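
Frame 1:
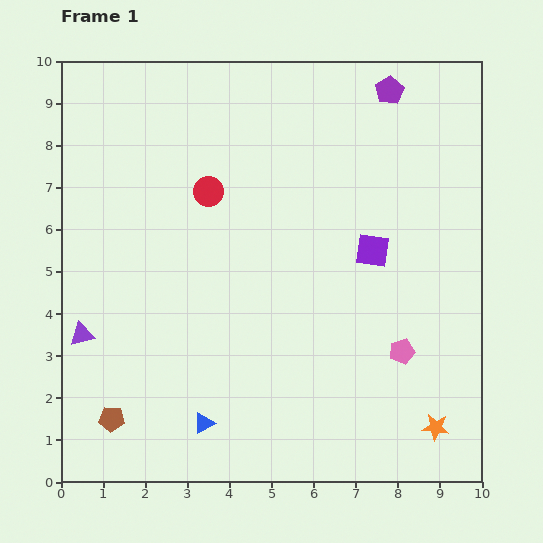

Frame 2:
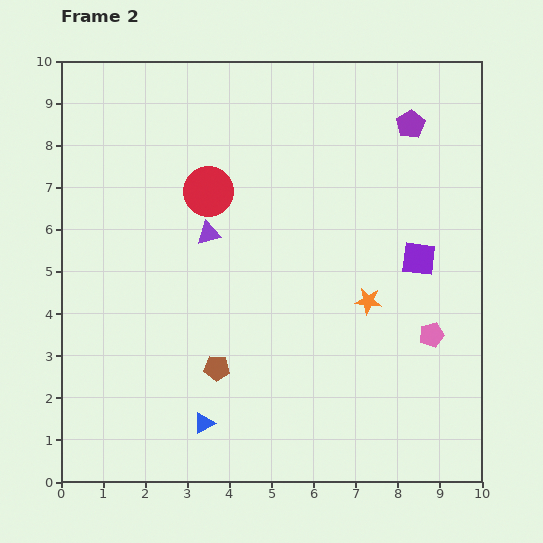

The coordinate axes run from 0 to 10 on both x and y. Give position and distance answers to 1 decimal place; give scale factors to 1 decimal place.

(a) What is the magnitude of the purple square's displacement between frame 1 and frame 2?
1.1

The purple square moved from (7.4, 5.5) to (8.5, 5.3), a distance of √(1.1² + 0.2²) ≈ 1.1.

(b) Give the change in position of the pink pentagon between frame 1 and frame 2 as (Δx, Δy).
(0.7, 0.4)

The pink pentagon was at (8.1, 3.1) in frame 1 and (8.8, 3.5) in frame 2.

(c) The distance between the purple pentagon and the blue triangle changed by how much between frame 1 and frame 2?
-0.4

Distance in frame 1: 9.0. Distance in frame 2: 8.6.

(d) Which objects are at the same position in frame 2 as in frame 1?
the red circle, the blue triangle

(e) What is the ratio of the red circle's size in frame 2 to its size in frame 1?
1.7×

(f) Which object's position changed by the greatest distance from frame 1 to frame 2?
the purple triangle

(moved 3.8; next 3.4)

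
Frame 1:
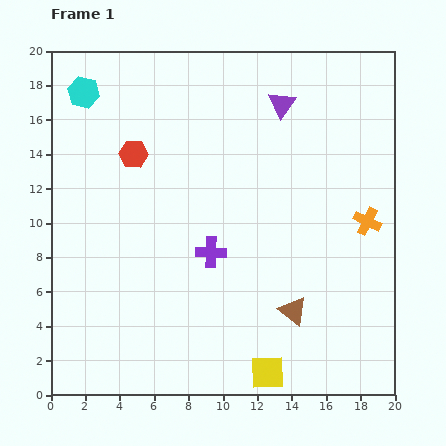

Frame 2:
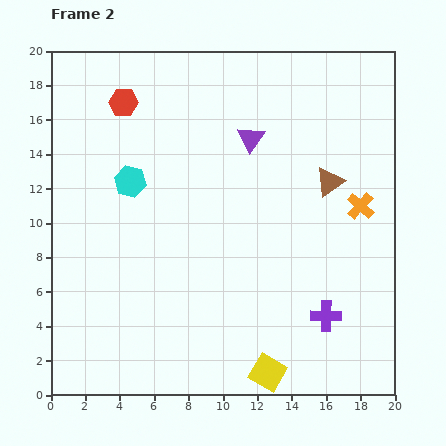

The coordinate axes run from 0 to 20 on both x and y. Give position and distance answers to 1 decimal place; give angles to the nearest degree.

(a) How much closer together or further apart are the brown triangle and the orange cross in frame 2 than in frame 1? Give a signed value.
-4.4

Distance in frame 1: 6.7. Distance in frame 2: 2.3.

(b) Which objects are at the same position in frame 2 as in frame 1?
the yellow square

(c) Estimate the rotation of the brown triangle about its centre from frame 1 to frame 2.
47° clockwise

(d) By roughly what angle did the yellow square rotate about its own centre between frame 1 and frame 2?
31° clockwise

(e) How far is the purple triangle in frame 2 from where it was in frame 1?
2.7

The purple triangle moved from (13.4, 16.9) to (11.6, 14.9), a distance of √(1.8² + 2.0²) ≈ 2.7.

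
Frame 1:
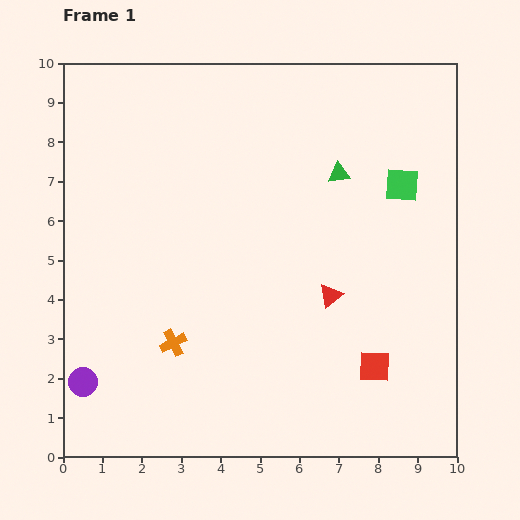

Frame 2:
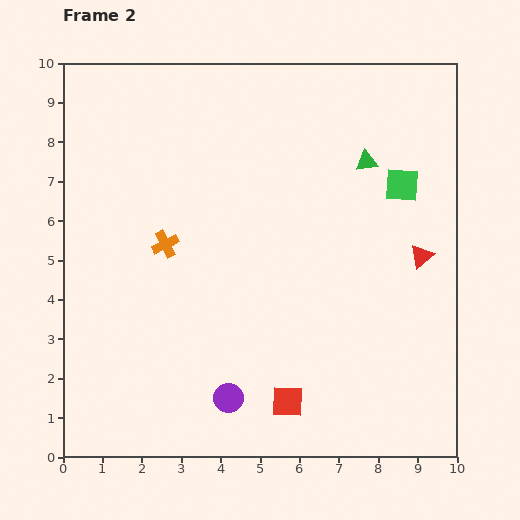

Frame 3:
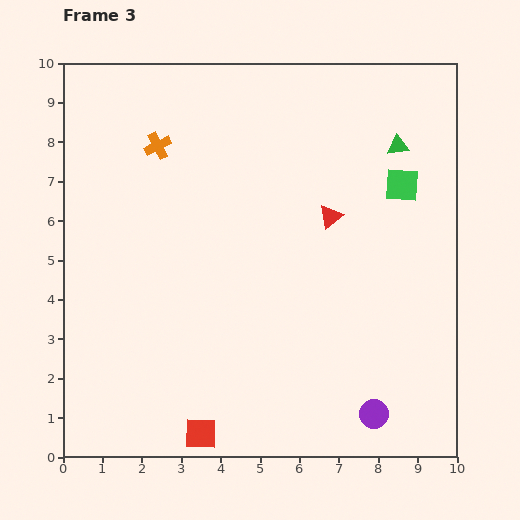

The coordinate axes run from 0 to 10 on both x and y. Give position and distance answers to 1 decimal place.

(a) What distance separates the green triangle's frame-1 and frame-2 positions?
0.8

The green triangle moved from (7.0, 7.2) to (7.7, 7.5), a distance of √(0.7² + 0.3²) ≈ 0.8.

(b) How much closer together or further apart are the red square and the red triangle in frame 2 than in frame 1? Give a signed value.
+2.9

Distance in frame 1: 2.1. Distance in frame 2: 5.0.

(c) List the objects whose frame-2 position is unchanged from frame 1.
the green square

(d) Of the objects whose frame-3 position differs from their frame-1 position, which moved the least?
the green triangle

(moved 1.7)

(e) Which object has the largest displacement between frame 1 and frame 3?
the purple circle

(moved 7.4; next 5.0)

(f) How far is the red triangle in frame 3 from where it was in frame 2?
2.5

The red triangle moved from (9.1, 5.1) to (6.8, 6.1), a distance of √(2.3² + 1.0²) ≈ 2.5.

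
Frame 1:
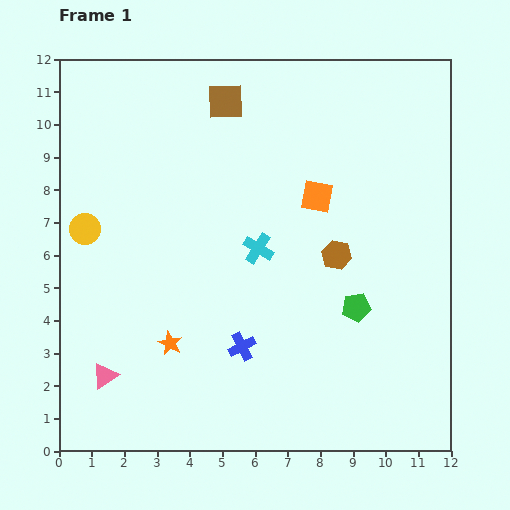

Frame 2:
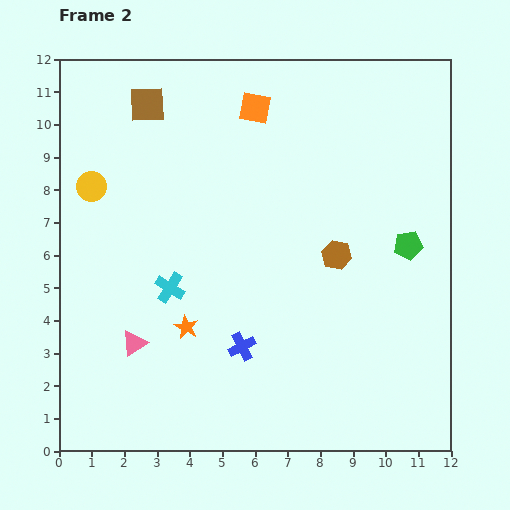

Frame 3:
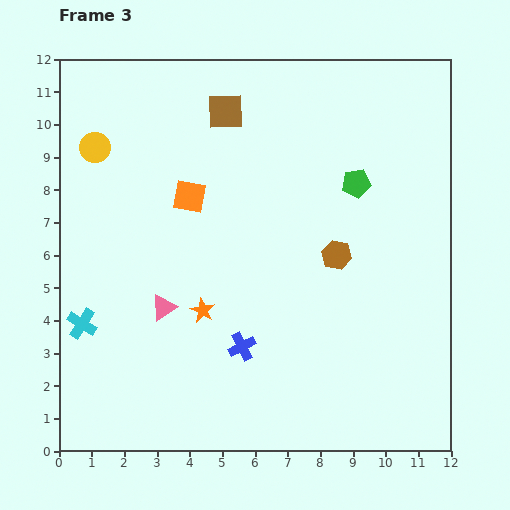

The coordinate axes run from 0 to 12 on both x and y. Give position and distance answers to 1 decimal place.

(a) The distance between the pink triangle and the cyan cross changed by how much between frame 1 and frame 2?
-4.1

Distance in frame 1: 6.1. Distance in frame 2: 2.0.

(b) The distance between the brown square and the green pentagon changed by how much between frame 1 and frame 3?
-2.9

Distance in frame 1: 7.5. Distance in frame 3: 4.6.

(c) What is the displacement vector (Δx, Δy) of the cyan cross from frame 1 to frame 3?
(-5.4, -2.3)

The cyan cross was at (6.1, 6.2) in frame 1 and (0.7, 3.9) in frame 3.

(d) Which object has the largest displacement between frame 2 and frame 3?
the orange square

(moved 3.4; next 2.9)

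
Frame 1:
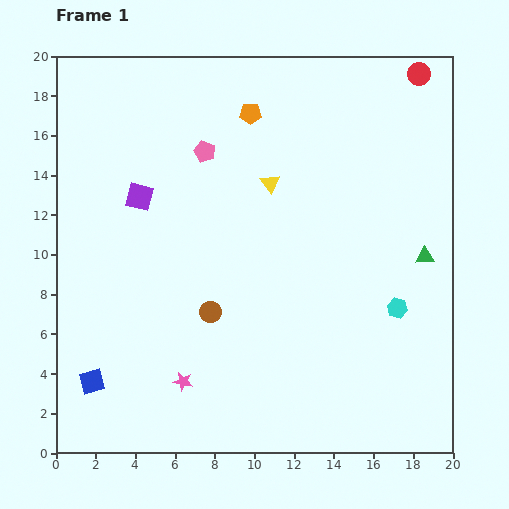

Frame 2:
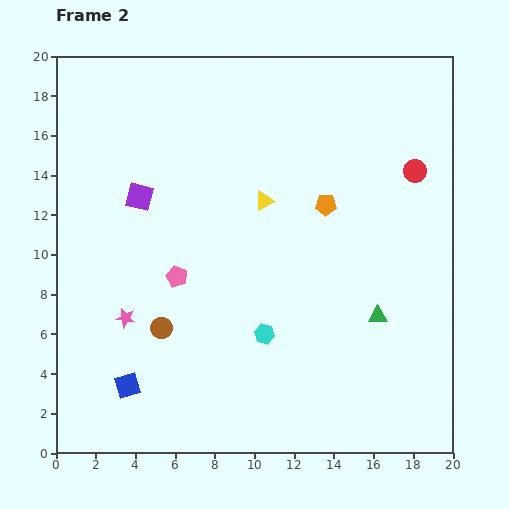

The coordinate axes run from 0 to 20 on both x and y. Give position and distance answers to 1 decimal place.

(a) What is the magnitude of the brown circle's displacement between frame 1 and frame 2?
2.6

The brown circle moved from (7.8, 7.1) to (5.3, 6.3), a distance of √(2.5² + 0.8²) ≈ 2.6.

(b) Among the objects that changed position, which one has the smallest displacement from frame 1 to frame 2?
the yellow triangle

(moved 0.9)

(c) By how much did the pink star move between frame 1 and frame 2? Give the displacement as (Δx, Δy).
(-2.9, 3.2)

The pink star was at (6.4, 3.6) in frame 1 and (3.5, 6.8) in frame 2.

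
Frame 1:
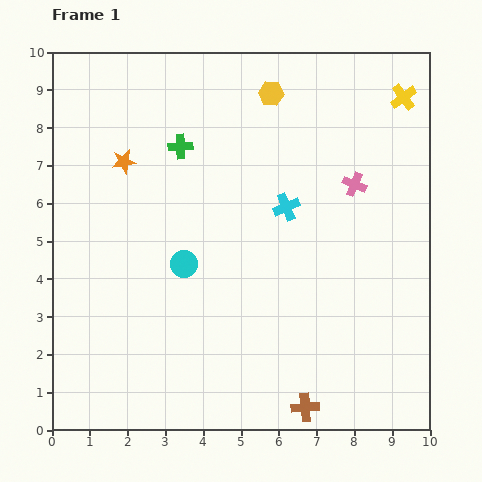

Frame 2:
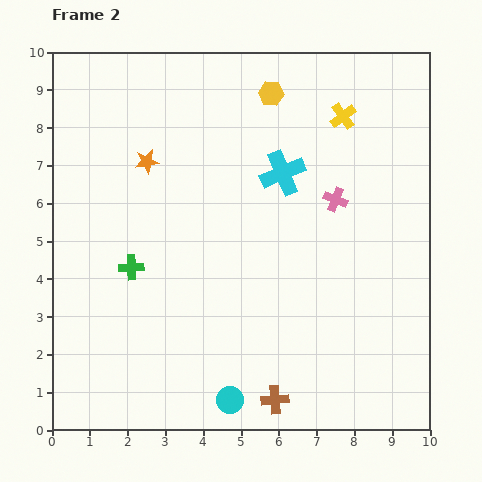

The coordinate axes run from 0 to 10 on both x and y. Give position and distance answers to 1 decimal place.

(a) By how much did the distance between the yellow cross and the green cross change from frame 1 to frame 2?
+0.9

Distance in frame 1: 6.0. Distance in frame 2: 6.9.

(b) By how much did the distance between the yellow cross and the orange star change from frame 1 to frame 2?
-2.3

Distance in frame 1: 7.6. Distance in frame 2: 5.3.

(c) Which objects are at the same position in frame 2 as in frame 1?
the yellow hexagon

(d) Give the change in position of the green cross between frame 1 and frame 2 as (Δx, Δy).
(-1.3, -3.2)

The green cross was at (3.4, 7.5) in frame 1 and (2.1, 4.3) in frame 2.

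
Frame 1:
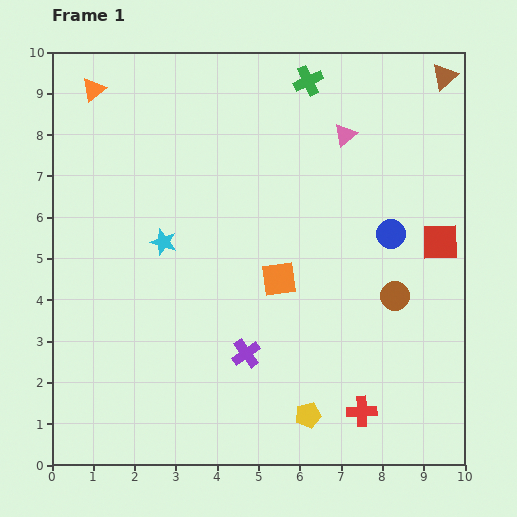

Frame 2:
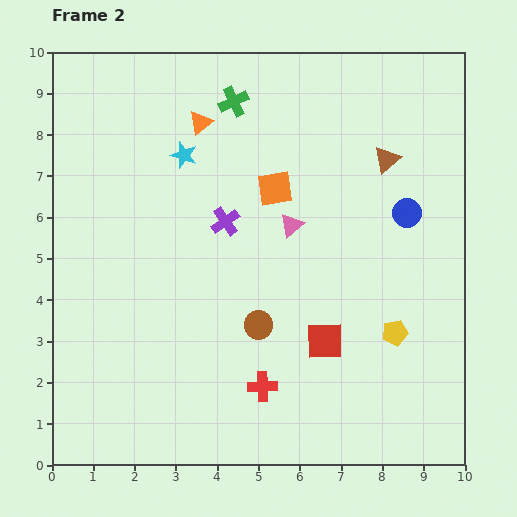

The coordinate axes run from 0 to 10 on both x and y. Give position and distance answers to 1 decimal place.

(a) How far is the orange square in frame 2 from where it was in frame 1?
2.2

The orange square moved from (5.5, 4.5) to (5.4, 6.7), a distance of √(0.1² + 2.2²) ≈ 2.2.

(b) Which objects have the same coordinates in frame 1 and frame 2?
none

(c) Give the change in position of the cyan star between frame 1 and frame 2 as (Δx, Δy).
(0.5, 2.1)

The cyan star was at (2.7, 5.4) in frame 1 and (3.2, 7.5) in frame 2.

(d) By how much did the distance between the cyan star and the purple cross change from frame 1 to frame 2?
-1.5

Distance in frame 1: 3.4. Distance in frame 2: 1.9.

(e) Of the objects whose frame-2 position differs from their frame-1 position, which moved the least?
the blue circle

(moved 0.6)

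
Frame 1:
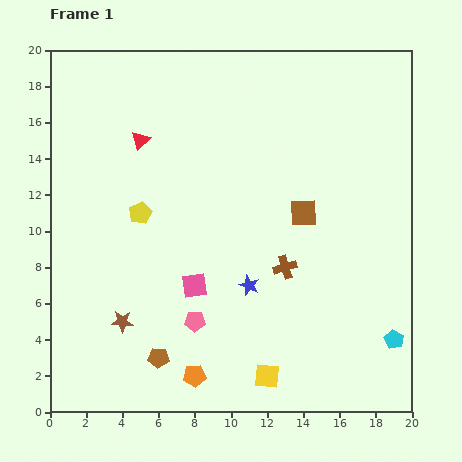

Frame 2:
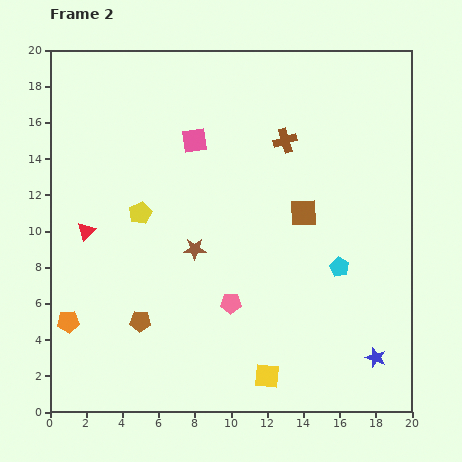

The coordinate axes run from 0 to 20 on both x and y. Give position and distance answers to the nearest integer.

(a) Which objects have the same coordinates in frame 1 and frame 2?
the brown square, the yellow square, the yellow pentagon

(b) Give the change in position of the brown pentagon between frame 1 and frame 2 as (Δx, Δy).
(-1, 2)

The brown pentagon was at (6, 3) in frame 1 and (5, 5) in frame 2.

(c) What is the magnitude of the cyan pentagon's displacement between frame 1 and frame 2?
5

The cyan pentagon moved from (19, 4) to (16, 8), a distance of √(3² + 4²) ≈ 5.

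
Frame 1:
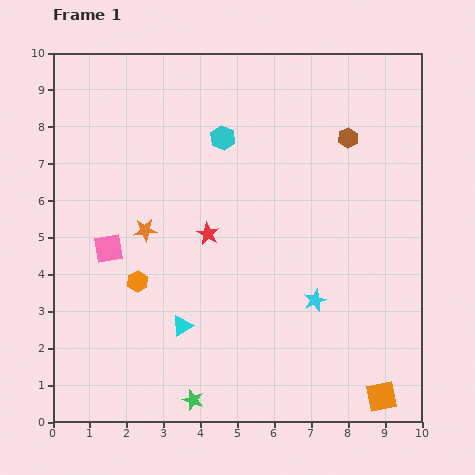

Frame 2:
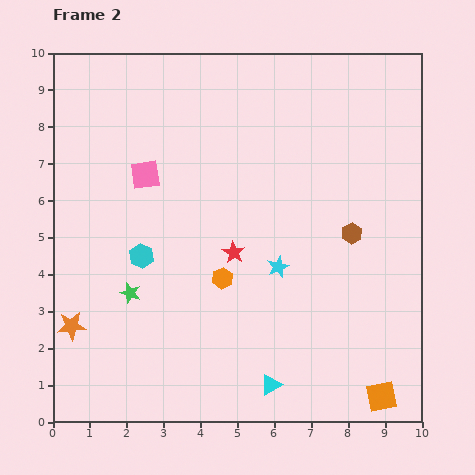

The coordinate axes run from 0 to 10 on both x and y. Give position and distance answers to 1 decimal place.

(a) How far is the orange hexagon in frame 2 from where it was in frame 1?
2.3

The orange hexagon moved from (2.3, 3.8) to (4.6, 3.9), a distance of √(2.3² + 0.1²) ≈ 2.3.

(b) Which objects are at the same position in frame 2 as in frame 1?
the orange square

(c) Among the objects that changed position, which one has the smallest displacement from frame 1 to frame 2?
the red star

(moved 0.9)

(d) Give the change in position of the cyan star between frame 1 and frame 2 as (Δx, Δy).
(-1.0, 0.9)

The cyan star was at (7.1, 3.3) in frame 1 and (6.1, 4.2) in frame 2.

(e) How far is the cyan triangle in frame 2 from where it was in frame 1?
2.9

The cyan triangle moved from (3.5, 2.6) to (5.9, 1.0), a distance of √(2.4² + 1.6²) ≈ 2.9.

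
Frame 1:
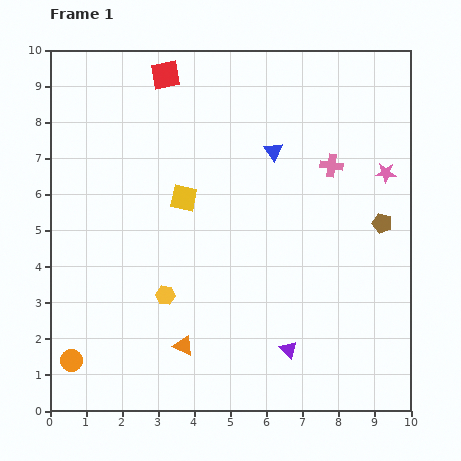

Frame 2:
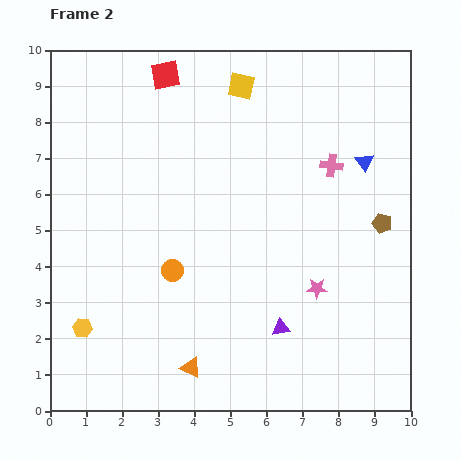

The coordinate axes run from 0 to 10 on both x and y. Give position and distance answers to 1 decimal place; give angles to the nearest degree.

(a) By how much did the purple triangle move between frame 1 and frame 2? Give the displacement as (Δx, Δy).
(-0.2, 0.6)

The purple triangle was at (6.6, 1.7) in frame 1 and (6.4, 2.3) in frame 2.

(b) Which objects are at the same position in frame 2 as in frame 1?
the red square, the brown pentagon, the pink cross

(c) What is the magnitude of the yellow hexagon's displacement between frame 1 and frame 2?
2.5

The yellow hexagon moved from (3.2, 3.2) to (0.9, 2.3), a distance of √(2.3² + 0.9²) ≈ 2.5.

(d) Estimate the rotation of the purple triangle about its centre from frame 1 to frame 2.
53° counter-clockwise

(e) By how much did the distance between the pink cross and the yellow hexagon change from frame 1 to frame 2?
+2.4

Distance in frame 1: 5.8. Distance in frame 2: 8.2.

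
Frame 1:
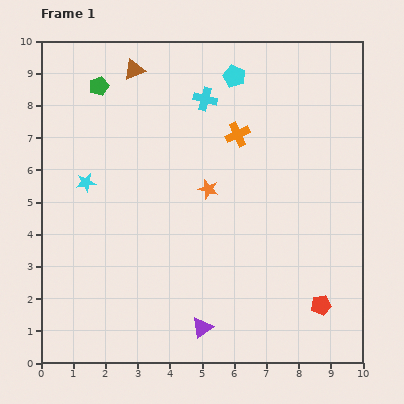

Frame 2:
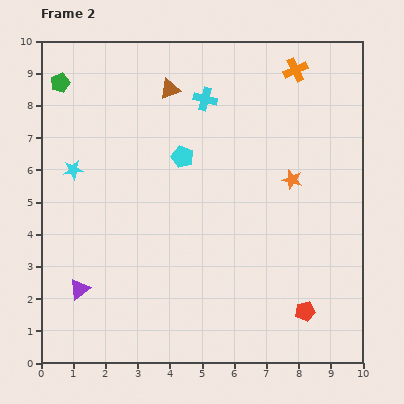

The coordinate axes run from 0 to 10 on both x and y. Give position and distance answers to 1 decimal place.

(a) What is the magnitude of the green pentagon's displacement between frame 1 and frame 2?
1.2

The green pentagon moved from (1.8, 8.6) to (0.6, 8.7), a distance of √(1.2² + 0.1²) ≈ 1.2.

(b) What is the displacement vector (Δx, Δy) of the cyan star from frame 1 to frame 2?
(-0.4, 0.4)

The cyan star was at (1.4, 5.6) in frame 1 and (1.0, 6.0) in frame 2.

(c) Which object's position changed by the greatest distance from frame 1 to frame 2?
the purple triangle

(moved 4.0; next 3.0)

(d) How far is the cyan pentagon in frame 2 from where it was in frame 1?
3.0

The cyan pentagon moved from (6.0, 8.9) to (4.4, 6.4), a distance of √(1.6² + 2.5²) ≈ 3.0.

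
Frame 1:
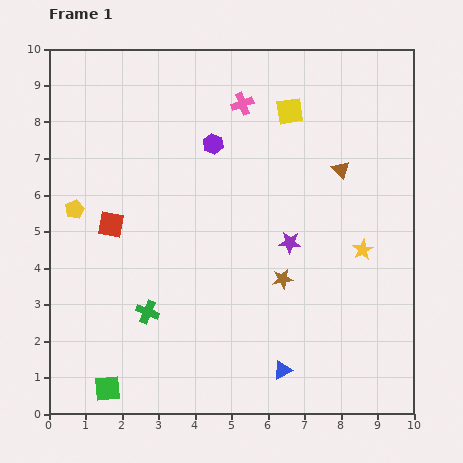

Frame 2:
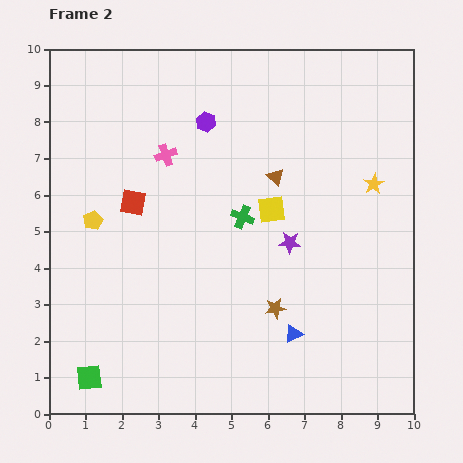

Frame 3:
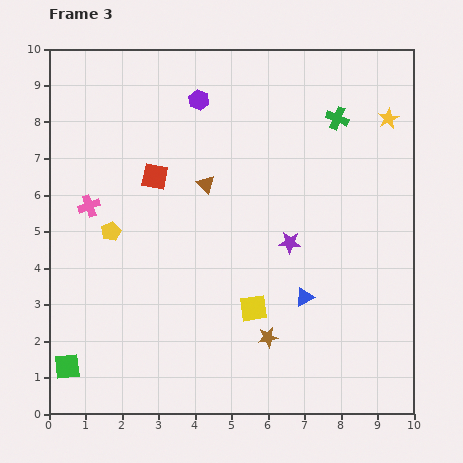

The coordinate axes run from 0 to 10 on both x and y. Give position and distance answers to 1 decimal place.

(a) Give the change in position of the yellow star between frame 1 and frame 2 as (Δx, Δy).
(0.3, 1.8)

The yellow star was at (8.6, 4.5) in frame 1 and (8.9, 6.3) in frame 2.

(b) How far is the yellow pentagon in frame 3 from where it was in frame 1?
1.2

The yellow pentagon moved from (0.7, 5.6) to (1.7, 5.0), a distance of √(1.0² + 0.6²) ≈ 1.2.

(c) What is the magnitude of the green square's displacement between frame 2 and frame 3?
0.7

The green square moved from (1.1, 1.0) to (0.5, 1.3), a distance of √(0.6² + 0.3²) ≈ 0.7.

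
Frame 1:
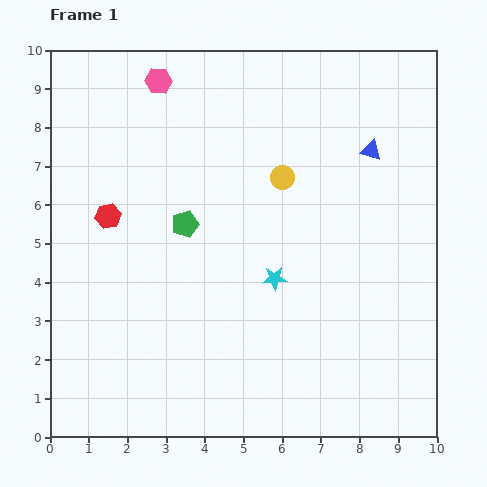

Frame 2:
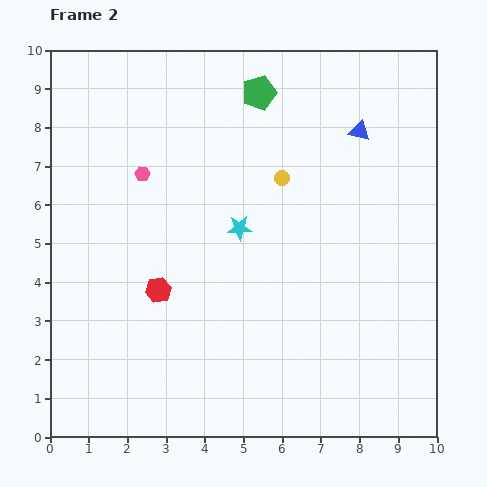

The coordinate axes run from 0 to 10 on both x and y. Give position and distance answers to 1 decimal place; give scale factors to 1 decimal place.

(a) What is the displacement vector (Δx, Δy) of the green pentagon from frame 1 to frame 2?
(1.9, 3.4)

The green pentagon was at (3.5, 5.5) in frame 1 and (5.4, 8.9) in frame 2.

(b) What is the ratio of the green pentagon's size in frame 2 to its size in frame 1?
1.3×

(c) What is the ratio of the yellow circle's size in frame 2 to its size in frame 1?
0.6×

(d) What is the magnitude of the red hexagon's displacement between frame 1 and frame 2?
2.3

The red hexagon moved from (1.5, 5.7) to (2.8, 3.8), a distance of √(1.3² + 1.9²) ≈ 2.3.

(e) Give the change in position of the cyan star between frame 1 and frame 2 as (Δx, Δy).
(-0.9, 1.3)

The cyan star was at (5.8, 4.1) in frame 1 and (4.9, 5.4) in frame 2.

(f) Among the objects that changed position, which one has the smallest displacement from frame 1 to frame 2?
the blue triangle

(moved 0.6)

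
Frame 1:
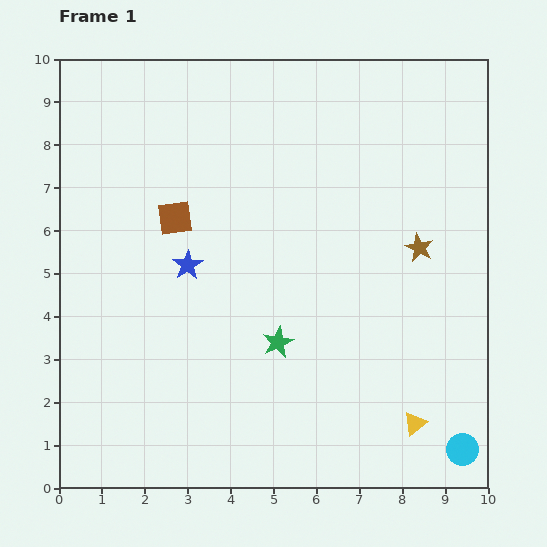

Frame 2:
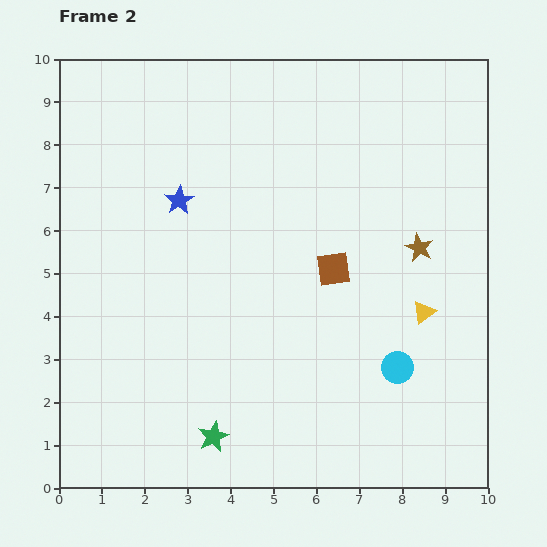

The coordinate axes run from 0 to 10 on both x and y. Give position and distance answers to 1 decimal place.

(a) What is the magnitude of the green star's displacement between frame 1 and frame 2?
2.7

The green star moved from (5.1, 3.4) to (3.6, 1.2), a distance of √(1.5² + 2.2²) ≈ 2.7.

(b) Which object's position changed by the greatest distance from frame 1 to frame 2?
the brown square

(moved 3.9; next 2.7)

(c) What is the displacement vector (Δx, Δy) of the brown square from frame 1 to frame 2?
(3.7, -1.2)

The brown square was at (2.7, 6.3) in frame 1 and (6.4, 5.1) in frame 2.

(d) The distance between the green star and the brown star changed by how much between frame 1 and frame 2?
+2.5

Distance in frame 1: 4.0. Distance in frame 2: 6.5.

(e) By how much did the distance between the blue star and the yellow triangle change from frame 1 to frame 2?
-0.2

Distance in frame 1: 6.5. Distance in frame 2: 6.3.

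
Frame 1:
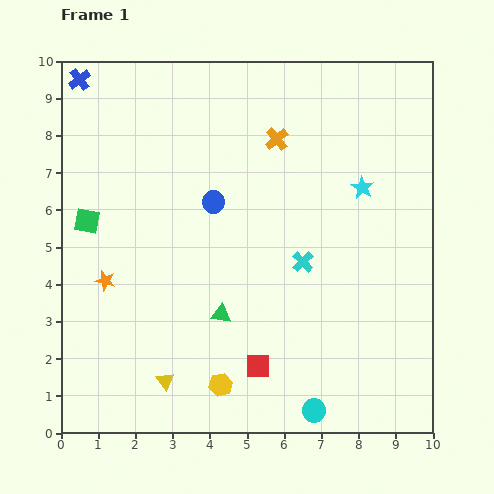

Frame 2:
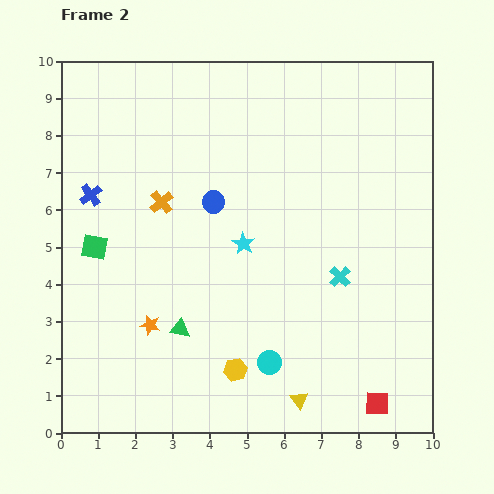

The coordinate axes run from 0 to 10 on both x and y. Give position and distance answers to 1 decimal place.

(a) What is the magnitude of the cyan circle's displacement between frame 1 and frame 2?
1.8

The cyan circle moved from (6.8, 0.6) to (5.6, 1.9), a distance of √(1.2² + 1.3²) ≈ 1.8.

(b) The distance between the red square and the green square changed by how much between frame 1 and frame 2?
+2.7

Distance in frame 1: 6.0. Distance in frame 2: 8.7.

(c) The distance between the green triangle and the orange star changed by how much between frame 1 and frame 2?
-2.4

Distance in frame 1: 3.2. Distance in frame 2: 0.8.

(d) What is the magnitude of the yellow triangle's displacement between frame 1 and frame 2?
3.6

The yellow triangle moved from (2.8, 1.4) to (6.4, 0.9), a distance of √(3.6² + 0.5²) ≈ 3.6.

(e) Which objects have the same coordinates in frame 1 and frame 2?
the blue circle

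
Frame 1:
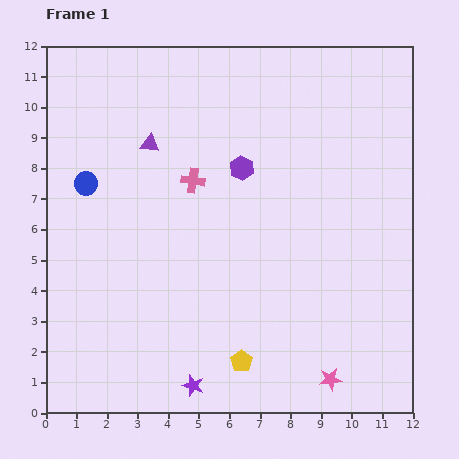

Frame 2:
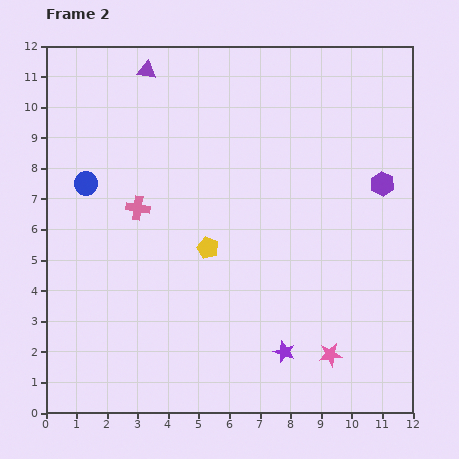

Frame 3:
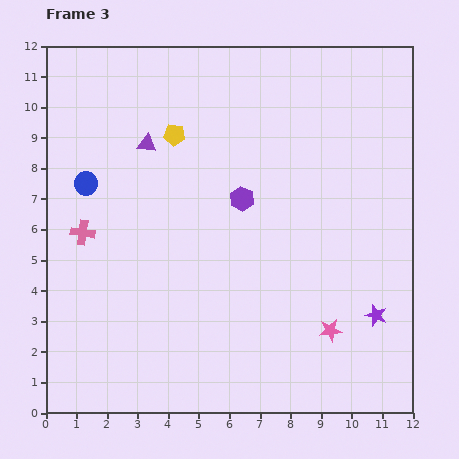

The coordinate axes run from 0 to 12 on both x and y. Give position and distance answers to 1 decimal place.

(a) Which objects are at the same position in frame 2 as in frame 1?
the blue circle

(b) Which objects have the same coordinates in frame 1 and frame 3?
the blue circle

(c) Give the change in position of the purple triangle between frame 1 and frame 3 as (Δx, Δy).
(-0.1, 0.0)

The purple triangle was at (3.4, 8.8) in frame 1 and (3.3, 8.8) in frame 3.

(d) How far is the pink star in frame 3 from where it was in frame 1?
1.6

The pink star moved from (9.3, 1.1) to (9.3, 2.7), a distance of √(0.0² + 1.6²) ≈ 1.6.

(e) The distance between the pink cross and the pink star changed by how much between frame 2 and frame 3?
+0.8

Distance in frame 2: 7.9. Distance in frame 3: 8.7.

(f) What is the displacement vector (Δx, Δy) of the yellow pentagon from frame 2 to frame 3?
(-1.1, 3.7)

The yellow pentagon was at (5.3, 5.4) in frame 2 and (4.2, 9.1) in frame 3.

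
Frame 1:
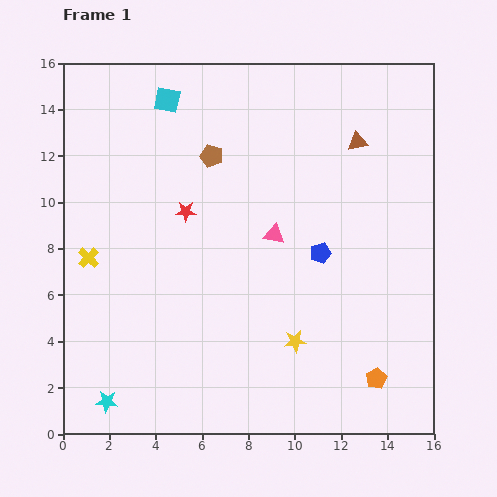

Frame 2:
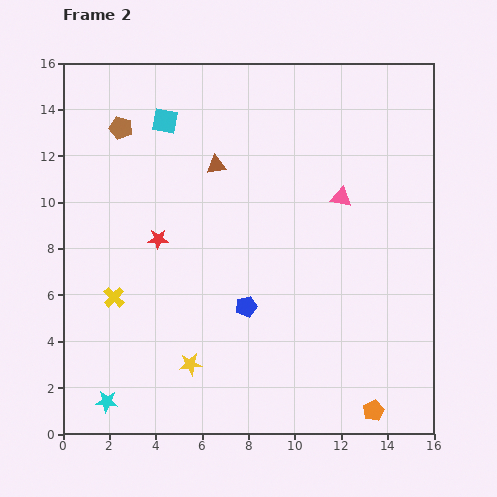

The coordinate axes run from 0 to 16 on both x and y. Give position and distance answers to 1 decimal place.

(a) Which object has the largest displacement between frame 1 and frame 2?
the brown triangle

(moved 6.2; next 4.6)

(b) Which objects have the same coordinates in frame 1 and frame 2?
the cyan star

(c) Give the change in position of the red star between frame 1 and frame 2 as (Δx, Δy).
(-1.2, -1.2)

The red star was at (5.3, 9.6) in frame 1 and (4.1, 8.4) in frame 2.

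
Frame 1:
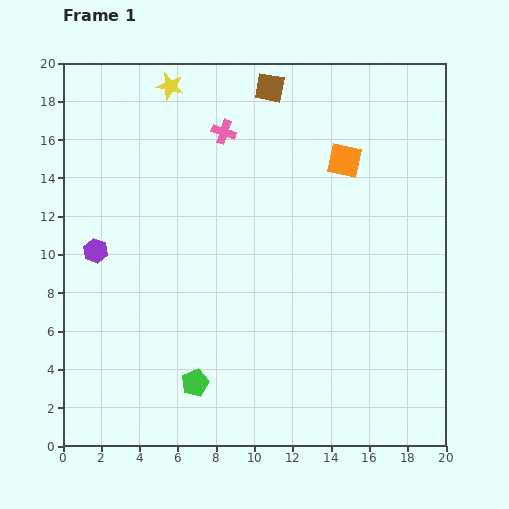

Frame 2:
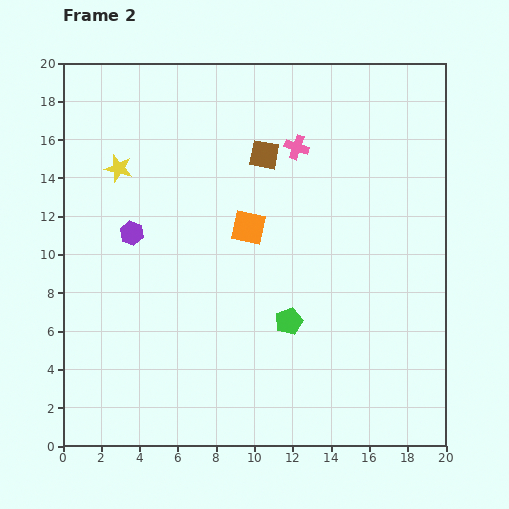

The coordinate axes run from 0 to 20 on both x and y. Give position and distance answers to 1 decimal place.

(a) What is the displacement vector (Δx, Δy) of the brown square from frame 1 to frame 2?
(-0.3, -3.5)

The brown square was at (10.8, 18.7) in frame 1 and (10.5, 15.2) in frame 2.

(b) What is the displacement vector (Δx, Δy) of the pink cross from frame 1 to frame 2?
(3.8, -0.8)

The pink cross was at (8.4, 16.4) in frame 1 and (12.2, 15.6) in frame 2.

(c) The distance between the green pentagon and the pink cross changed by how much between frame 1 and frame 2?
-4.1

Distance in frame 1: 13.2. Distance in frame 2: 9.1.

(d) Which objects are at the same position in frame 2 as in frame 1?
none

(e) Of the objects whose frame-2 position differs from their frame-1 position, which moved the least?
the purple hexagon

(moved 2.1)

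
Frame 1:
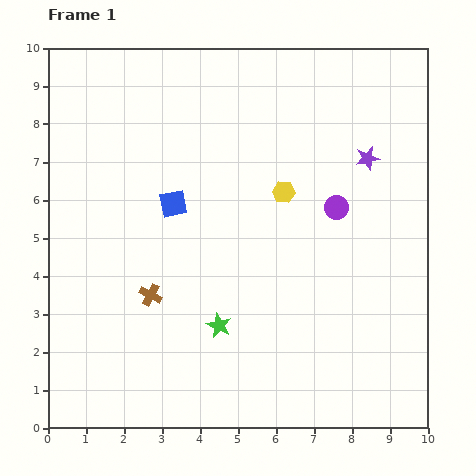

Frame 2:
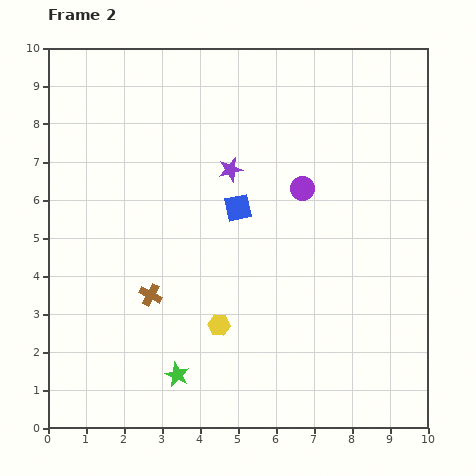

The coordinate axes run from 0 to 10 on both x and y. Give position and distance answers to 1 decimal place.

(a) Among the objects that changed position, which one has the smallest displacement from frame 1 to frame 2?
the purple circle

(moved 1.0)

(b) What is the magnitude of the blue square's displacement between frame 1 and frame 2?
1.7

The blue square moved from (3.3, 5.9) to (5.0, 5.8), a distance of √(1.7² + 0.1²) ≈ 1.7.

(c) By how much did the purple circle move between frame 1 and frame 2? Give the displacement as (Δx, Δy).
(-0.9, 0.5)

The purple circle was at (7.6, 5.8) in frame 1 and (6.7, 6.3) in frame 2.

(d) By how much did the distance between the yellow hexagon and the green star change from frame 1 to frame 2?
-2.2

Distance in frame 1: 3.9. Distance in frame 2: 1.7.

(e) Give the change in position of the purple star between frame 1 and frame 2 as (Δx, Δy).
(-3.6, -0.3)

The purple star was at (8.4, 7.1) in frame 1 and (4.8, 6.8) in frame 2.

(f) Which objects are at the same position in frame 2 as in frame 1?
the brown cross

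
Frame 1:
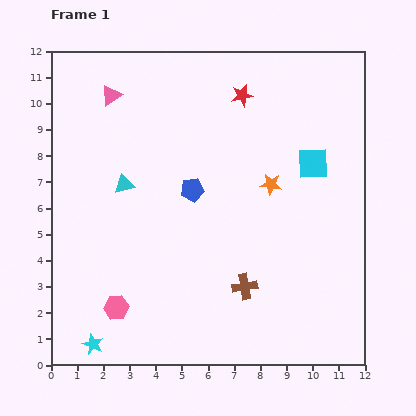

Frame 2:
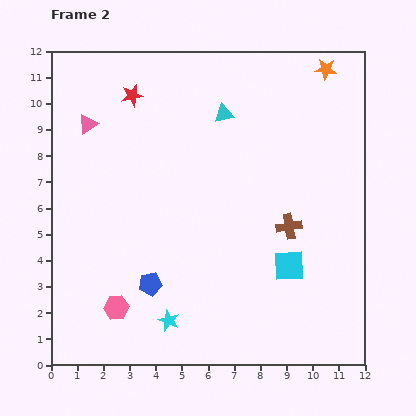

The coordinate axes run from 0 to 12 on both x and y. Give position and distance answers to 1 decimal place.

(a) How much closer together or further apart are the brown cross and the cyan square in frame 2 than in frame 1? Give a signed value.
-3.9

Distance in frame 1: 5.4. Distance in frame 2: 1.5.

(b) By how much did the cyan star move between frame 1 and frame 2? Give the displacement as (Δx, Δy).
(2.9, 0.9)

The cyan star was at (1.6, 0.8) in frame 1 and (4.5, 1.7) in frame 2.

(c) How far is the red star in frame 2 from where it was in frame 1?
4.2

The red star moved from (7.3, 10.3) to (3.1, 10.3), a distance of √(4.2² + 0.0²) ≈ 4.2.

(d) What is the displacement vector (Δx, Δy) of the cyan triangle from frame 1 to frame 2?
(3.8, 2.7)

The cyan triangle was at (2.8, 6.9) in frame 1 and (6.6, 9.6) in frame 2.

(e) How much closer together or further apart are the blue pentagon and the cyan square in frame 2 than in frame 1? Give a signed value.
+0.6

Distance in frame 1: 4.7. Distance in frame 2: 5.3.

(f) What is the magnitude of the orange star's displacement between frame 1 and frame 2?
4.9

The orange star moved from (8.4, 6.9) to (10.5, 11.3), a distance of √(2.1² + 4.4²) ≈ 4.9.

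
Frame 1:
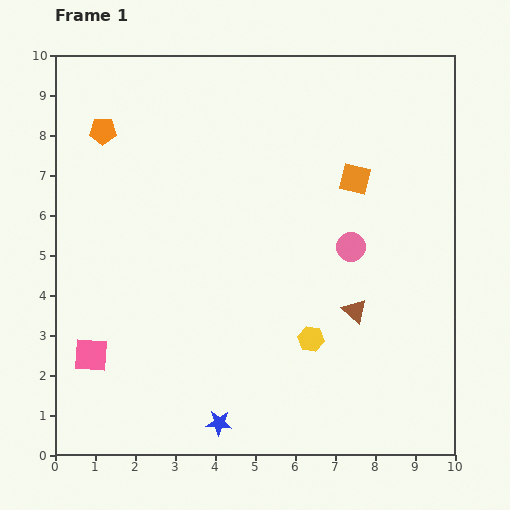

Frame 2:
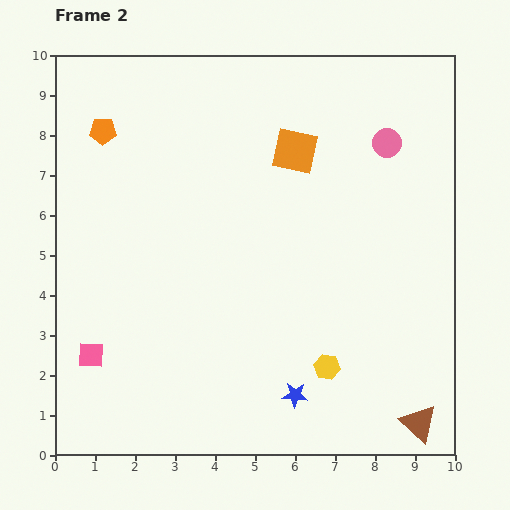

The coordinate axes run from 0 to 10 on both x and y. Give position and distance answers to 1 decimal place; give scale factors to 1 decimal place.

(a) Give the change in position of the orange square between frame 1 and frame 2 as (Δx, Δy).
(-1.5, 0.7)

The orange square was at (7.5, 6.9) in frame 1 and (6.0, 7.6) in frame 2.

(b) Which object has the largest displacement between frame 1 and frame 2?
the brown triangle

(moved 3.2; next 2.8)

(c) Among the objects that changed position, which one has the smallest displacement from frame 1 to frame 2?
the yellow hexagon

(moved 0.8)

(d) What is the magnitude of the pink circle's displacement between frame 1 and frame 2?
2.8

The pink circle moved from (7.4, 5.2) to (8.3, 7.8), a distance of √(0.9² + 2.6²) ≈ 2.8.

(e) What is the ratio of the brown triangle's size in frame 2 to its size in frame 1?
1.5×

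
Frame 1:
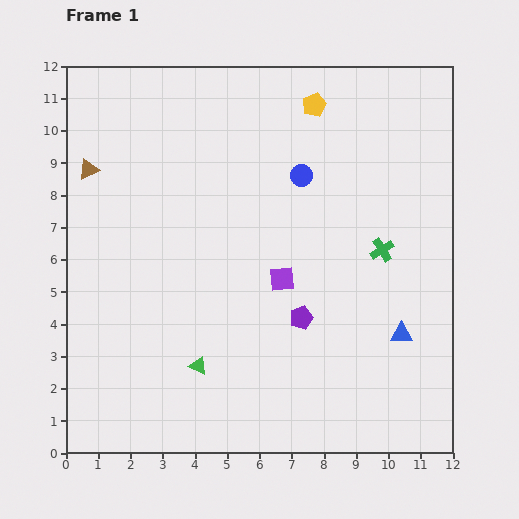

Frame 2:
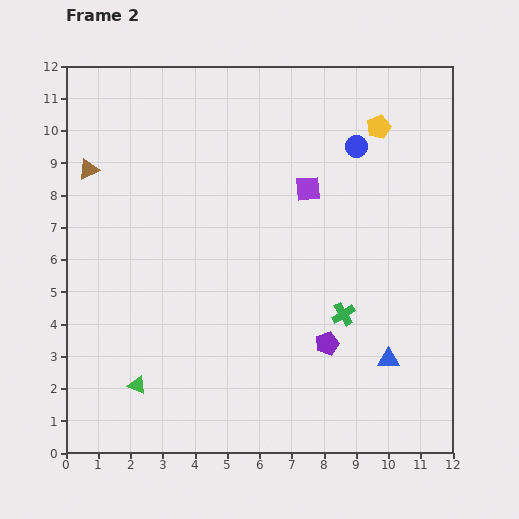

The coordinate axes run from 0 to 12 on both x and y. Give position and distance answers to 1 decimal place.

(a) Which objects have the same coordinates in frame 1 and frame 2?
the brown triangle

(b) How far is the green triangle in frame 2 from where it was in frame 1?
2.0

The green triangle moved from (4.1, 2.7) to (2.2, 2.1), a distance of √(1.9² + 0.6²) ≈ 2.0.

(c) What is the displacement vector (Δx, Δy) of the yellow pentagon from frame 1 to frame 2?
(2.0, -0.7)

The yellow pentagon was at (7.7, 10.8) in frame 1 and (9.7, 10.1) in frame 2.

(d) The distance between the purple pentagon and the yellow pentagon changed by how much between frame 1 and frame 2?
+0.3

Distance in frame 1: 6.6. Distance in frame 2: 6.9.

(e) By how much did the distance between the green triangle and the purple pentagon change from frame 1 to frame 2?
+2.5

Distance in frame 1: 3.5. Distance in frame 2: 6.0.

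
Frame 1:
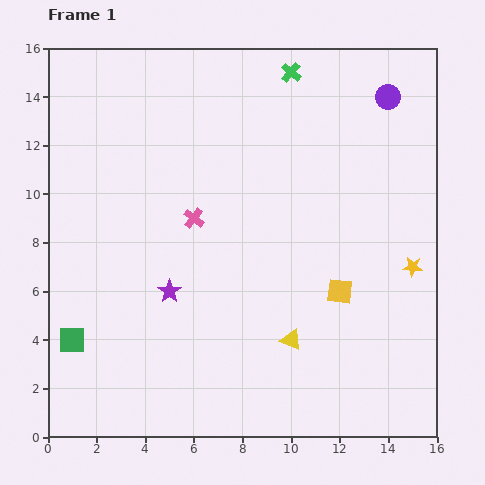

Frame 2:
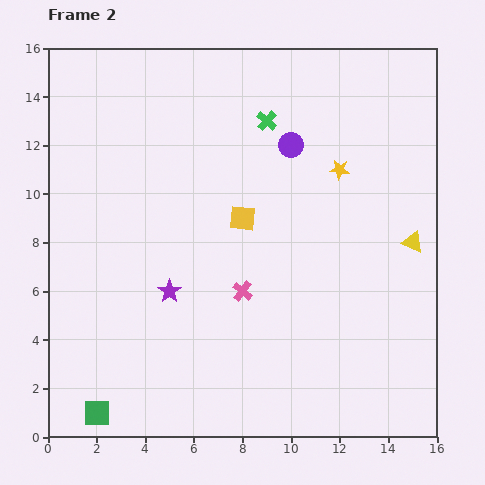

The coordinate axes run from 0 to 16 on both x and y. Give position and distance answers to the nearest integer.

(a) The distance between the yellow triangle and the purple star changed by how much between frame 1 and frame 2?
+5

Distance in frame 1: 5. Distance in frame 2: 10.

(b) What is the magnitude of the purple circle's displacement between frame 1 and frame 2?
4

The purple circle moved from (14, 14) to (10, 12), a distance of √(4² + 2²) ≈ 4.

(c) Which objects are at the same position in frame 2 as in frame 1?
the purple star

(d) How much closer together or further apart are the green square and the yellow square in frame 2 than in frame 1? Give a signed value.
-1

Distance in frame 1: 11. Distance in frame 2: 10.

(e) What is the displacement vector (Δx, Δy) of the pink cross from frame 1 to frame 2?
(2, -3)

The pink cross was at (6, 9) in frame 1 and (8, 6) in frame 2.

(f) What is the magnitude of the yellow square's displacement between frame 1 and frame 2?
5

The yellow square moved from (12, 6) to (8, 9), a distance of √(4² + 3²) ≈ 5.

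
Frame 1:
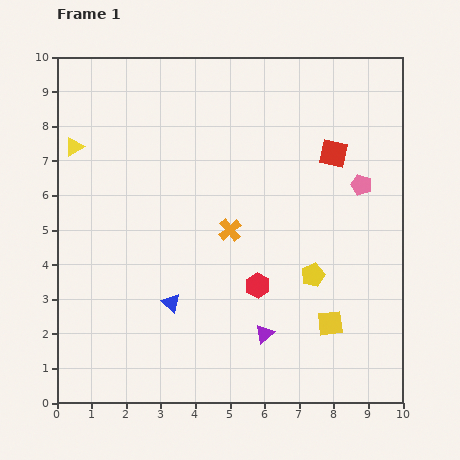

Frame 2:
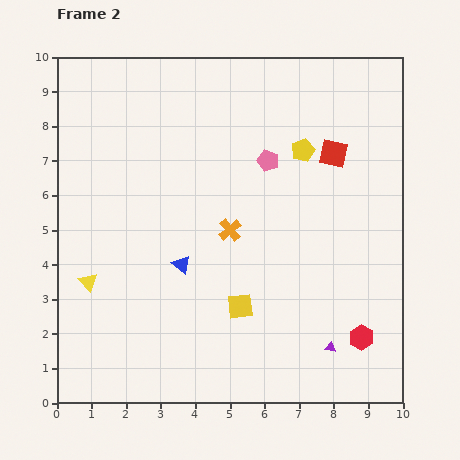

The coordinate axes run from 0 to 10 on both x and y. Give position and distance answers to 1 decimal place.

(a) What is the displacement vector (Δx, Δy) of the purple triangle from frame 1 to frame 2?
(1.9, -0.4)

The purple triangle was at (6.0, 2.0) in frame 1 and (7.9, 1.6) in frame 2.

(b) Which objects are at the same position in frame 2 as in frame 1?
the red square, the orange cross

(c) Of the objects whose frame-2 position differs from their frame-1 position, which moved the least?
the blue triangle

(moved 1.1)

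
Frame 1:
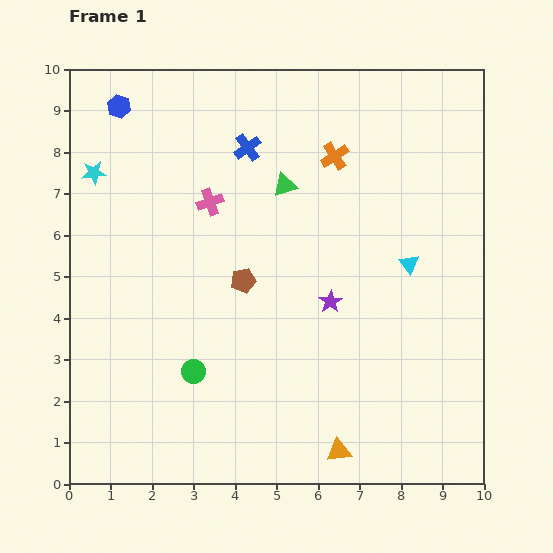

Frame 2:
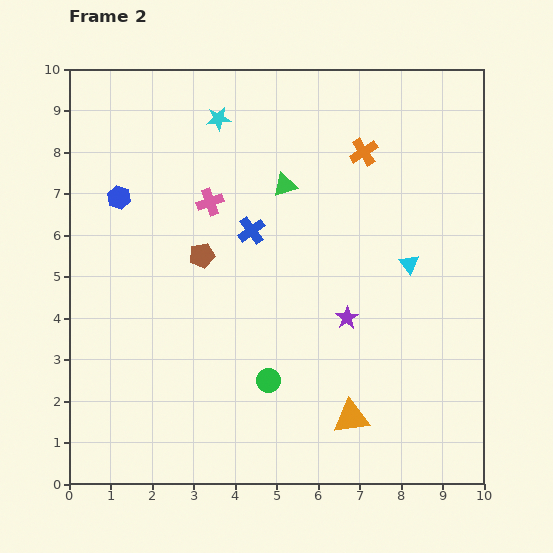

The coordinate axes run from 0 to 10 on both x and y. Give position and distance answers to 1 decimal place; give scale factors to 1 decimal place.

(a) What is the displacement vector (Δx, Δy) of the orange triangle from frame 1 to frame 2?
(0.3, 0.8)

The orange triangle was at (6.5, 0.8) in frame 1 and (6.8, 1.6) in frame 2.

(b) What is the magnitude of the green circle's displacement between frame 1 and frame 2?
1.8

The green circle moved from (3.0, 2.7) to (4.8, 2.5), a distance of √(1.8² + 0.2²) ≈ 1.8.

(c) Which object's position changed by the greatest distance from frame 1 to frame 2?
the cyan star

(moved 3.3; next 2.2)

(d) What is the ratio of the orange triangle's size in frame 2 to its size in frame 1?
1.5×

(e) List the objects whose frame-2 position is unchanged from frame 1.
the green triangle, the pink cross, the cyan triangle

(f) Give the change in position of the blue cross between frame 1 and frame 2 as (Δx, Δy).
(0.1, -2.0)

The blue cross was at (4.3, 8.1) in frame 1 and (4.4, 6.1) in frame 2.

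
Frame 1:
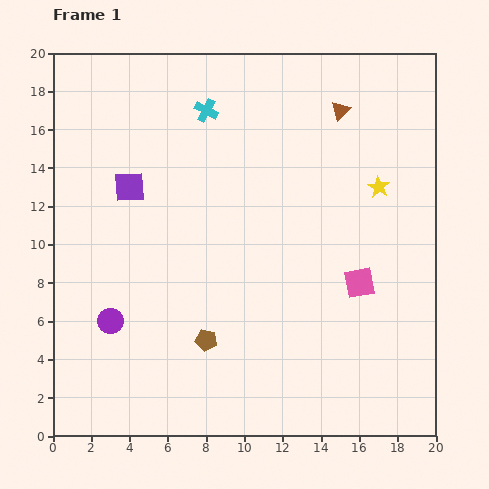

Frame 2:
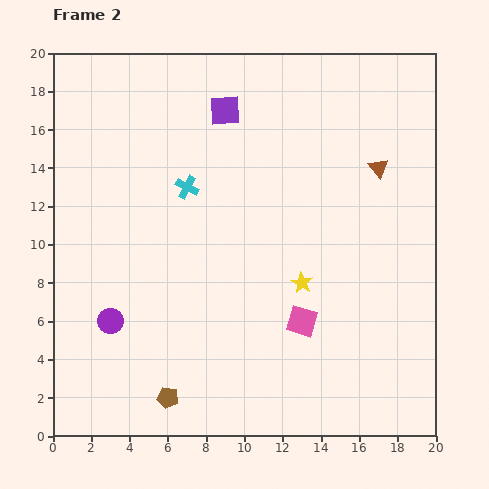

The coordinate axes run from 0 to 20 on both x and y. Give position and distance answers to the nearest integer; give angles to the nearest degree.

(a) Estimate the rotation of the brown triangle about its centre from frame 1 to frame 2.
22° counter-clockwise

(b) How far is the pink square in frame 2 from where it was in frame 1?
4

The pink square moved from (16, 8) to (13, 6), a distance of √(3² + 2²) ≈ 4.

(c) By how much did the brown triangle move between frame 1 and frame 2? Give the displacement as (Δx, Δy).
(2, -3)

The brown triangle was at (15, 17) in frame 1 and (17, 14) in frame 2.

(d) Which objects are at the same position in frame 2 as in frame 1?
the purple circle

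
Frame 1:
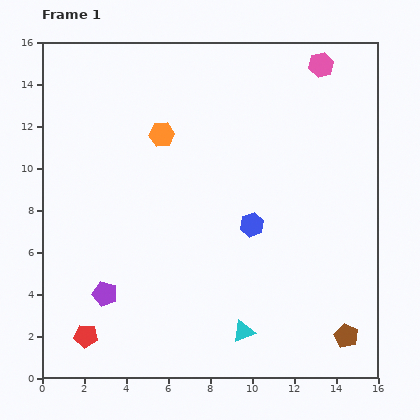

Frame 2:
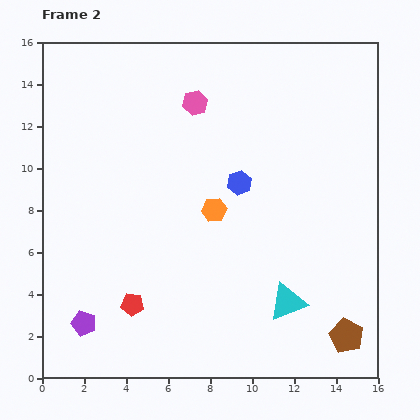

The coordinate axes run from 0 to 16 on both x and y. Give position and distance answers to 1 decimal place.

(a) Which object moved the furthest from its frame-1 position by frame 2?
the pink hexagon

(moved 6.3; next 4.4)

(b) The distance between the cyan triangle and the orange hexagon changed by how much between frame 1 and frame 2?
-4.6

Distance in frame 1: 10.2. Distance in frame 2: 5.6.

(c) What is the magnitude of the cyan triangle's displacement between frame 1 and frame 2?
2.5

The cyan triangle moved from (9.6, 2.2) to (11.7, 3.6), a distance of √(2.1² + 1.4²) ≈ 2.5.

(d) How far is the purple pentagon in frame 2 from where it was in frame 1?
1.7

The purple pentagon moved from (3.0, 4.0) to (2.0, 2.6), a distance of √(1.0² + 1.4²) ≈ 1.7.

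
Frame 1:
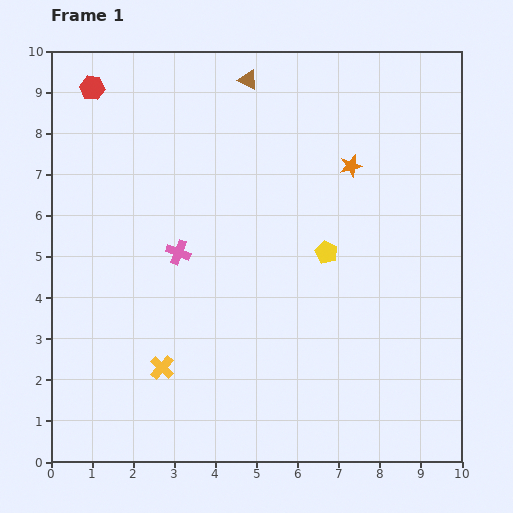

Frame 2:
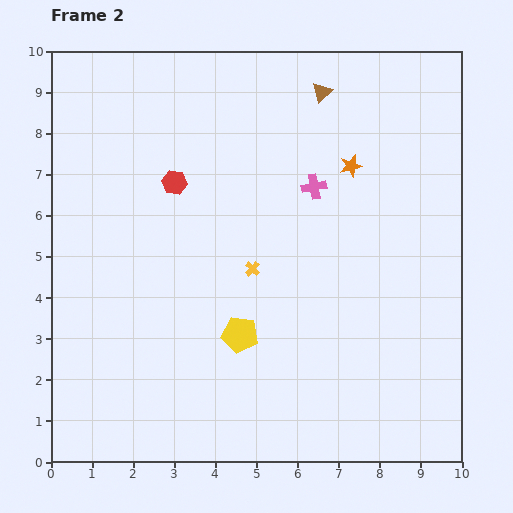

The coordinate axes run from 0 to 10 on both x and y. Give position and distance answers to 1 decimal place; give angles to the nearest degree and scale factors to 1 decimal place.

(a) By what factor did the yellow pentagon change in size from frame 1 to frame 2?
1.6×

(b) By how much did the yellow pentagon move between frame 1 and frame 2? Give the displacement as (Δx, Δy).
(-2.1, -2.0)

The yellow pentagon was at (6.7, 5.1) in frame 1 and (4.6, 3.1) in frame 2.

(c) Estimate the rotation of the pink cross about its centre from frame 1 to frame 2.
31° counter-clockwise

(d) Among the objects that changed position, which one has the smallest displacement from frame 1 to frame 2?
the brown triangle

(moved 1.8)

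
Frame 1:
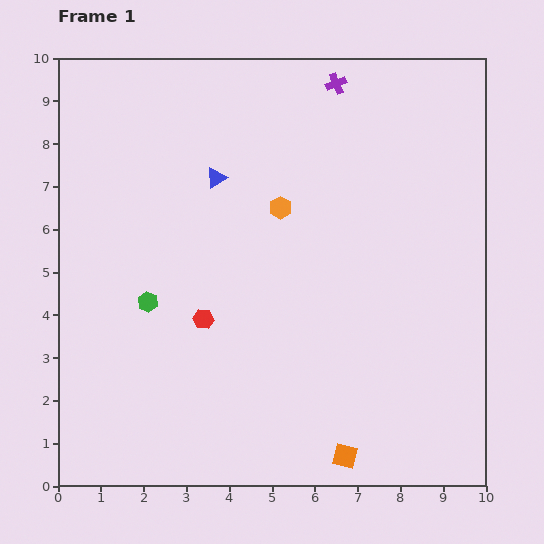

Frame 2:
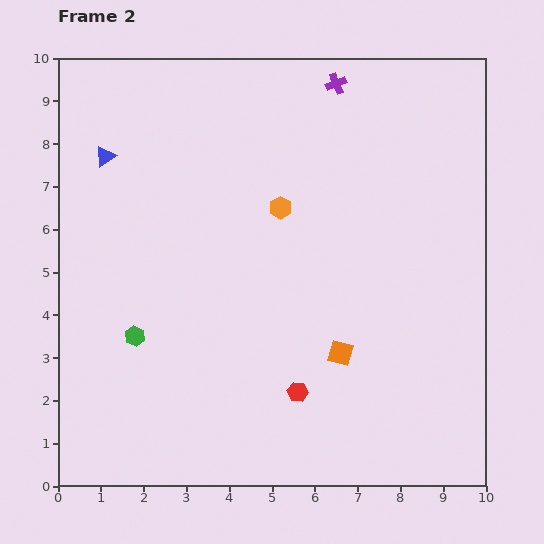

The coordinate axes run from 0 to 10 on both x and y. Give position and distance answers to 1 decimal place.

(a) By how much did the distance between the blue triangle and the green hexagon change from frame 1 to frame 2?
+1.0

Distance in frame 1: 3.3. Distance in frame 2: 4.3.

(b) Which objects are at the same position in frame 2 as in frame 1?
the orange hexagon, the purple cross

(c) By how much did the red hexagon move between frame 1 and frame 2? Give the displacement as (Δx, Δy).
(2.2, -1.7)

The red hexagon was at (3.4, 3.9) in frame 1 and (5.6, 2.2) in frame 2.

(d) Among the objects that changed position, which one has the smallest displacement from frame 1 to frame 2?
the green hexagon

(moved 0.9)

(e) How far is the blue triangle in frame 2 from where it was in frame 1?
2.6

The blue triangle moved from (3.7, 7.2) to (1.1, 7.7), a distance of √(2.6² + 0.5²) ≈ 2.6.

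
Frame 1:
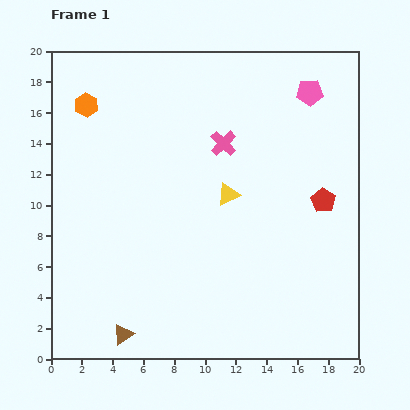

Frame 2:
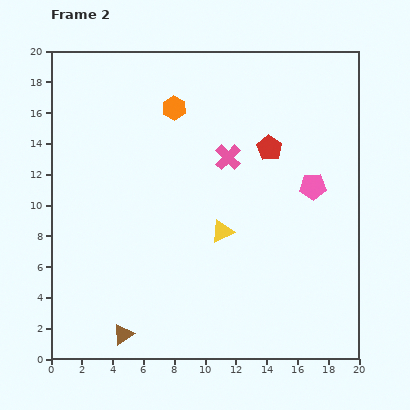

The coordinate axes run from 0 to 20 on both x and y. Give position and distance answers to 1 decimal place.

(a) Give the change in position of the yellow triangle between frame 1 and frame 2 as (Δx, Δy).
(-0.4, -2.4)

The yellow triangle was at (11.5, 10.7) in frame 1 and (11.1, 8.3) in frame 2.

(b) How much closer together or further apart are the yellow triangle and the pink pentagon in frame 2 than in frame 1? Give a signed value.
-1.9

Distance in frame 1: 8.5. Distance in frame 2: 6.6.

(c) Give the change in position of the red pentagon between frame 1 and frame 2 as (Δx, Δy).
(-3.5, 3.4)

The red pentagon was at (17.7, 10.3) in frame 1 and (14.2, 13.7) in frame 2.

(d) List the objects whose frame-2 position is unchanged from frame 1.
the brown triangle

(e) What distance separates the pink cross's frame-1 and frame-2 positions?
0.9

The pink cross moved from (11.2, 14.0) to (11.5, 13.1), a distance of √(0.3² + 0.9²) ≈ 0.9.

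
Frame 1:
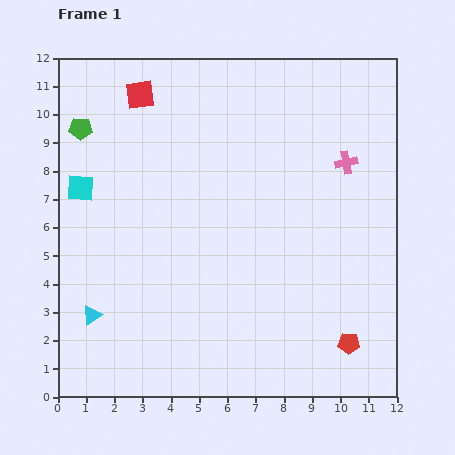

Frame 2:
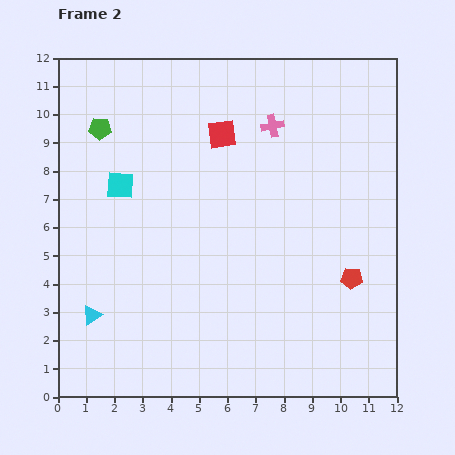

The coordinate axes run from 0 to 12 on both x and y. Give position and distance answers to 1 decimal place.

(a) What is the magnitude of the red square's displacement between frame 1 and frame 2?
3.2

The red square moved from (2.9, 10.7) to (5.8, 9.3), a distance of √(2.9² + 1.4²) ≈ 3.2.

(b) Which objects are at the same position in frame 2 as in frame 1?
the cyan triangle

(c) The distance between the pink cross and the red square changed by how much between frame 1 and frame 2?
-5.9

Distance in frame 1: 7.7. Distance in frame 2: 1.8.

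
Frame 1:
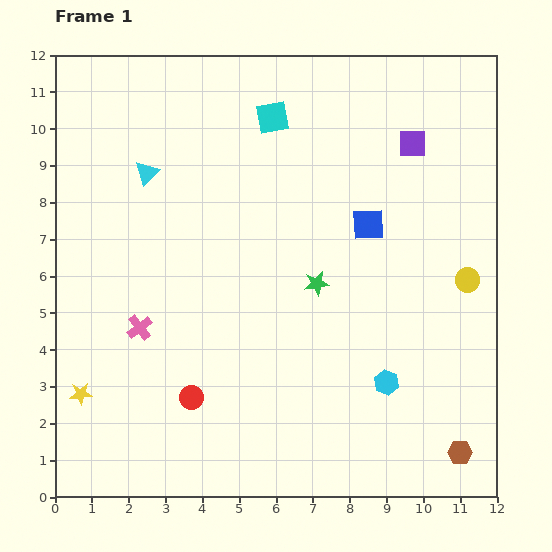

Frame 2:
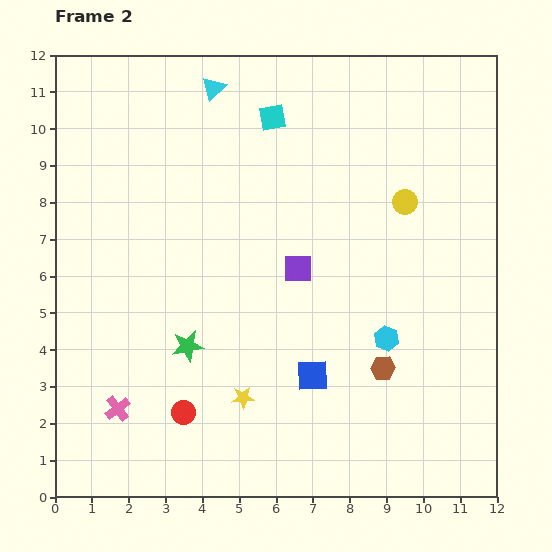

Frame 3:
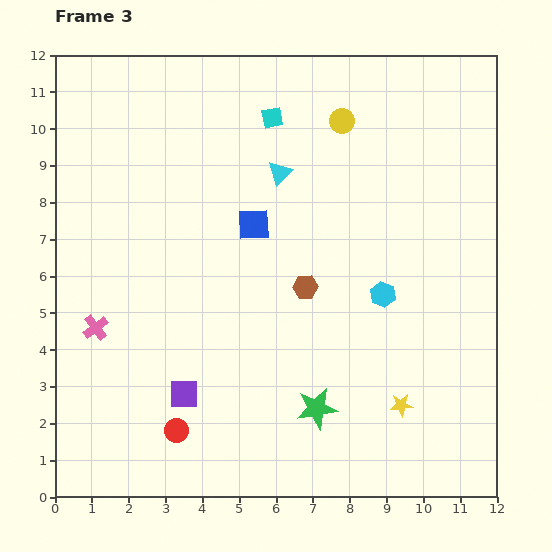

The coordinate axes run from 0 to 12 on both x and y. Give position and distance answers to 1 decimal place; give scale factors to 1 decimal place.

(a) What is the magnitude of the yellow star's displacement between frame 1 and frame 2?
4.4

The yellow star moved from (0.7, 2.8) to (5.1, 2.7), a distance of √(4.4² + 0.1²) ≈ 4.4.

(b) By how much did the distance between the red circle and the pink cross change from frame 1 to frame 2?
-0.6

Distance in frame 1: 2.4. Distance in frame 2: 1.8.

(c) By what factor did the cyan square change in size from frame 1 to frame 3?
0.7×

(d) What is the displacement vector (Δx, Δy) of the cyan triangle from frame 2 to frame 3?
(1.8, -2.3)

The cyan triangle was at (4.3, 11.1) in frame 2 and (6.1, 8.8) in frame 3.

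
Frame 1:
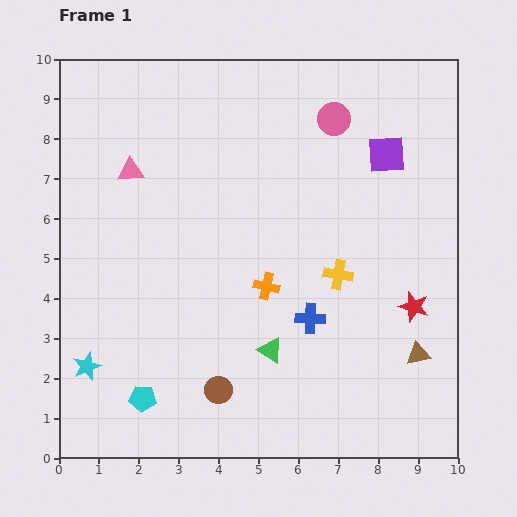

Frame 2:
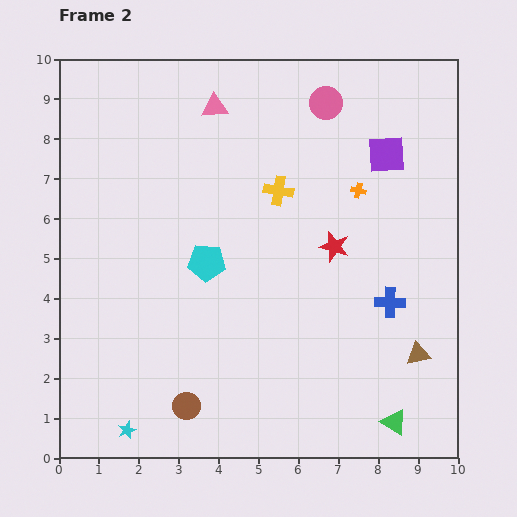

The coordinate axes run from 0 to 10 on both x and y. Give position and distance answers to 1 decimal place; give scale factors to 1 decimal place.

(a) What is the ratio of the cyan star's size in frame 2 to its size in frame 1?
0.6×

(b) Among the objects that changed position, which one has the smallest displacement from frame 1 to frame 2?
the pink circle

(moved 0.4)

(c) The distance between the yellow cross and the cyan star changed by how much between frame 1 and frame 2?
+0.4

Distance in frame 1: 6.7. Distance in frame 2: 7.1.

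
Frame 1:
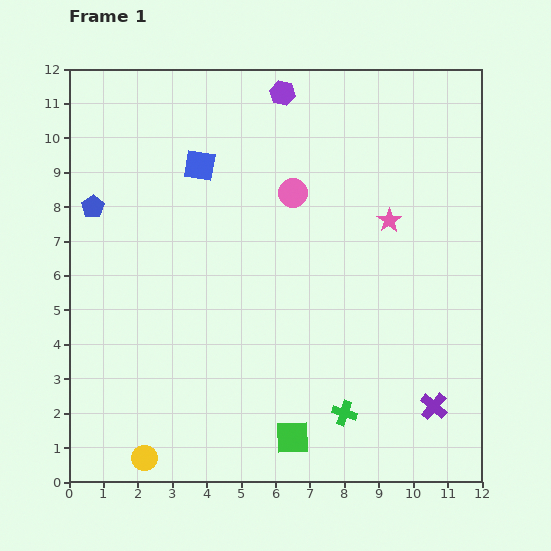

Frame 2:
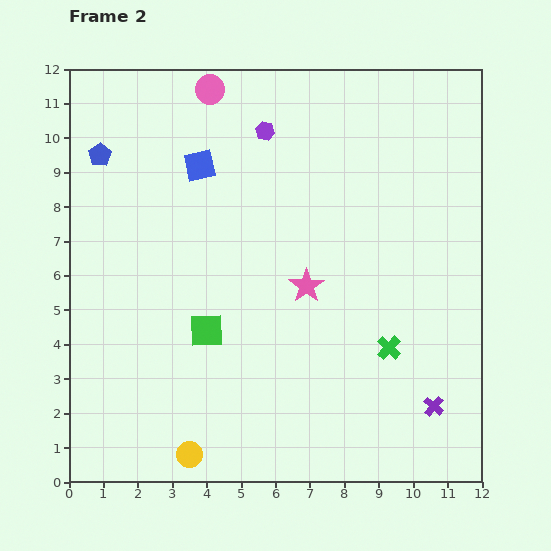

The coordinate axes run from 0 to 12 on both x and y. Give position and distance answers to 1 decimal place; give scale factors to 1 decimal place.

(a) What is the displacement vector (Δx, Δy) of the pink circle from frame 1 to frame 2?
(-2.4, 3.0)

The pink circle was at (6.5, 8.4) in frame 1 and (4.1, 11.4) in frame 2.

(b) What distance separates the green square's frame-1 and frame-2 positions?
4.0

The green square moved from (6.5, 1.3) to (4.0, 4.4), a distance of √(2.5² + 3.1²) ≈ 4.0.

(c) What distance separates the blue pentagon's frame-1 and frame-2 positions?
1.5

The blue pentagon moved from (0.7, 8.0) to (0.9, 9.5), a distance of √(0.2² + 1.5²) ≈ 1.5.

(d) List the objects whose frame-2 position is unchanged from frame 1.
the blue square, the purple cross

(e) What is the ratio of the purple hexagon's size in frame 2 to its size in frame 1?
0.7×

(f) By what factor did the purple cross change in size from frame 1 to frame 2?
0.7×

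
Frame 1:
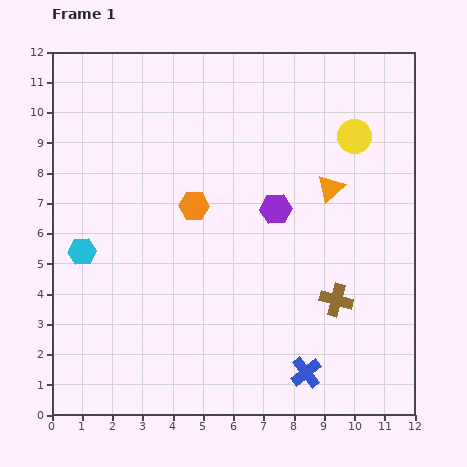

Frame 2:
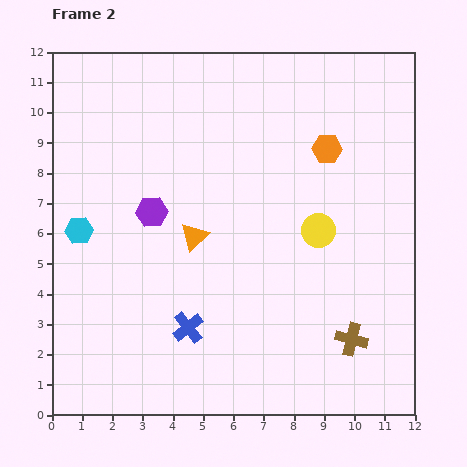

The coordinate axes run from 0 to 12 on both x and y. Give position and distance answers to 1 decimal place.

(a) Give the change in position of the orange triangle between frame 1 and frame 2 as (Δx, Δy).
(-4.5, -1.6)

The orange triangle was at (9.2, 7.5) in frame 1 and (4.7, 5.9) in frame 2.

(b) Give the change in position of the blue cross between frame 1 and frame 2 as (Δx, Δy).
(-3.9, 1.5)

The blue cross was at (8.4, 1.4) in frame 1 and (4.5, 2.9) in frame 2.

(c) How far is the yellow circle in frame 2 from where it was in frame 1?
3.3

The yellow circle moved from (10.0, 9.2) to (8.8, 6.1), a distance of √(1.2² + 3.1²) ≈ 3.3.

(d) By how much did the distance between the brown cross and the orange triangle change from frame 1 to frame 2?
+2.5

Distance in frame 1: 3.7. Distance in frame 2: 6.2.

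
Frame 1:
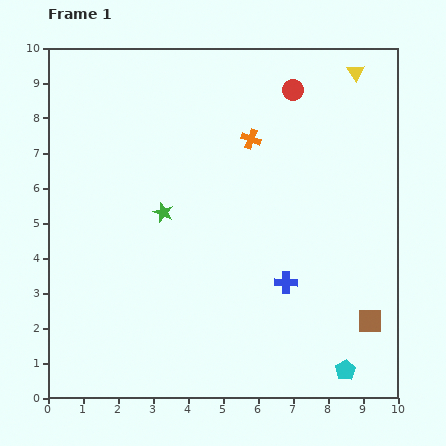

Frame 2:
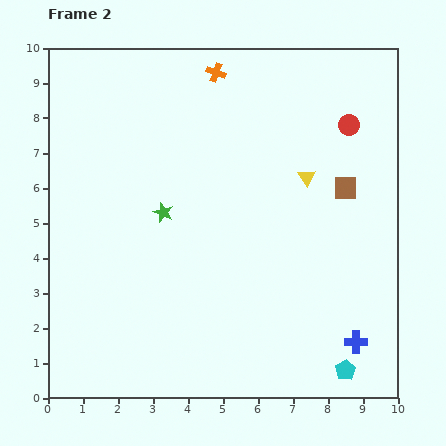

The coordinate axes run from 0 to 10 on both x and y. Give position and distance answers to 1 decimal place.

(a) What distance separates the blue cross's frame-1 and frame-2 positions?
2.6

The blue cross moved from (6.8, 3.3) to (8.8, 1.6), a distance of √(2.0² + 1.7²) ≈ 2.6.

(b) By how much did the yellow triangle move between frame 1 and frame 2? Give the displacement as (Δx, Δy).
(-1.4, -3.0)

The yellow triangle was at (8.8, 9.3) in frame 1 and (7.4, 6.3) in frame 2.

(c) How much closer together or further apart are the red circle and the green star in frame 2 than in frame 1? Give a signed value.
+0.8

Distance in frame 1: 5.1. Distance in frame 2: 5.9.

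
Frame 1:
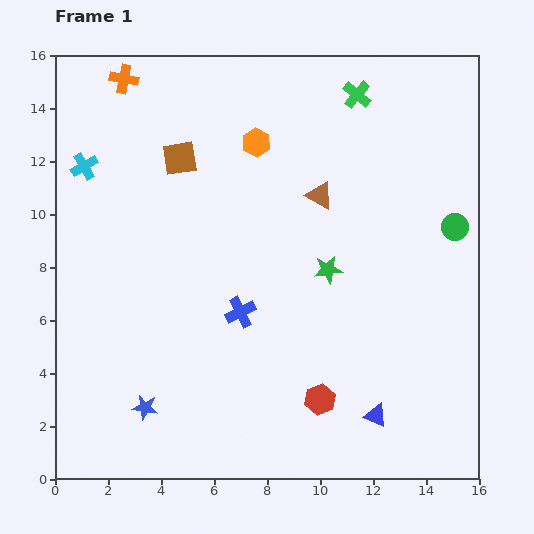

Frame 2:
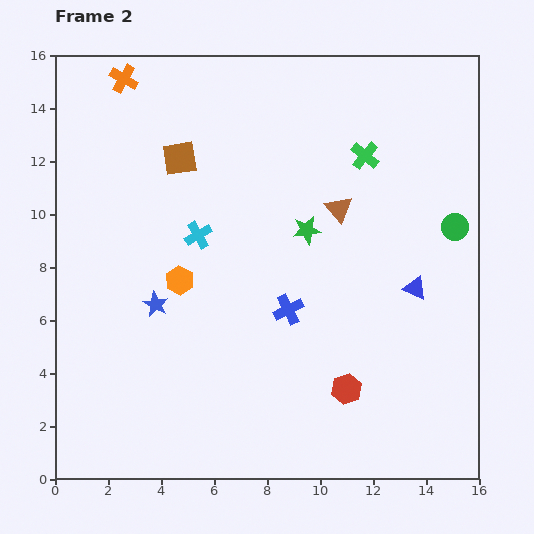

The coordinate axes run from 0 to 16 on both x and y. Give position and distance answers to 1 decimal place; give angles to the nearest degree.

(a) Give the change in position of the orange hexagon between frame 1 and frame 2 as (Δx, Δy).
(-2.9, -5.2)

The orange hexagon was at (7.6, 12.7) in frame 1 and (4.7, 7.5) in frame 2.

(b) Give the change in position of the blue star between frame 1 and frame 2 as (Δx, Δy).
(0.4, 3.9)

The blue star was at (3.4, 2.7) in frame 1 and (3.8, 6.6) in frame 2.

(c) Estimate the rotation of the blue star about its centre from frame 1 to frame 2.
19° clockwise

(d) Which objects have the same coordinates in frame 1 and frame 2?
the orange cross, the brown square, the green circle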